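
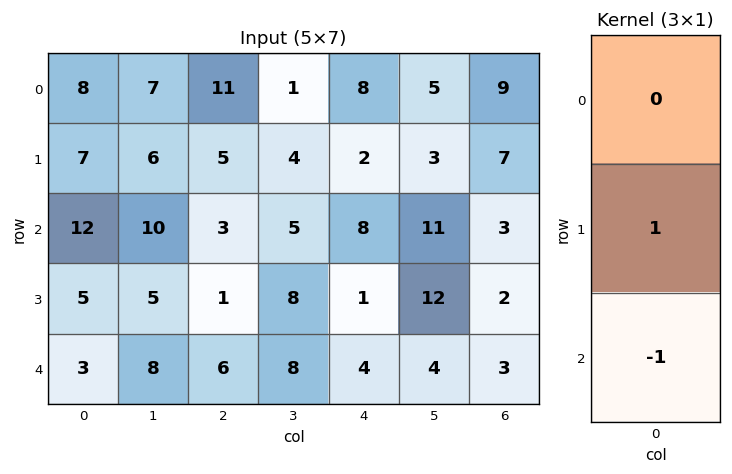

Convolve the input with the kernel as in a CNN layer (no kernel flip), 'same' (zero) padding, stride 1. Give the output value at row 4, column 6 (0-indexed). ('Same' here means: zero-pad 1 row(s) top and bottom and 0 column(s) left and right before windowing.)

3

The receptive field on the zero-padded input at this output position is [2 / 3 / 0]. Elementwise product with the kernel and sum: 3·1 + 0·-1.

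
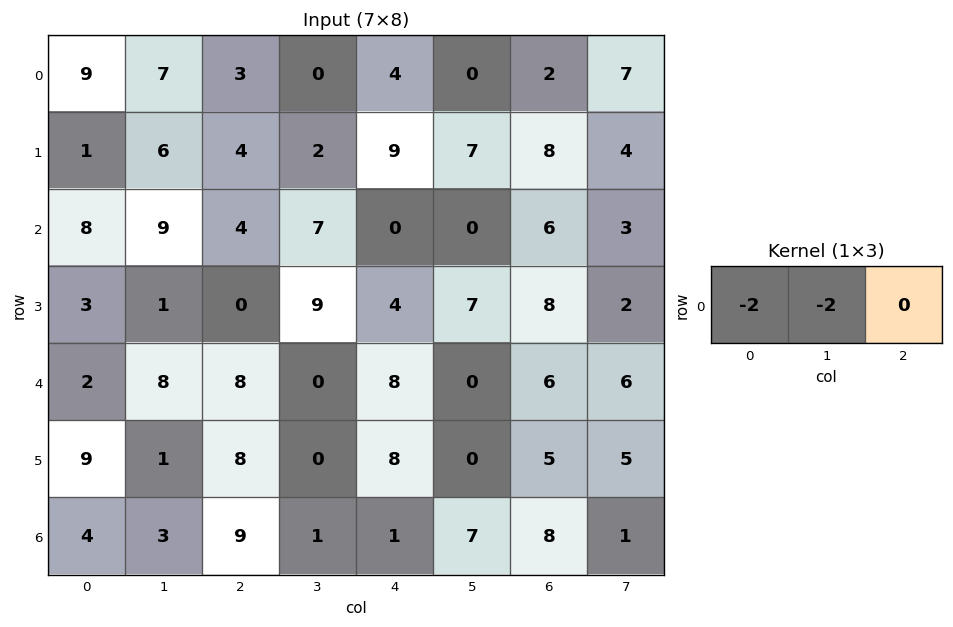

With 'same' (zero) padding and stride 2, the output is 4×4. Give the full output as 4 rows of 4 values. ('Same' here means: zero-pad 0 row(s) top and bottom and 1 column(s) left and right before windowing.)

-18 -20 -8 -4
-16 -26 -14 -12
-4 -32 -16 -12
-8 -24 -4 -30

Output[0,0]: The receptive field on the zero-padded input at this output position is [0 9 7]. Elementwise product with the kernel and sum: 0·-2 + 9·-2.
Output[0,1]: The receptive field on the zero-padded input at this output position is [7 3 0]. Elementwise product with the kernel and sum: 7·-2 + 3·-2.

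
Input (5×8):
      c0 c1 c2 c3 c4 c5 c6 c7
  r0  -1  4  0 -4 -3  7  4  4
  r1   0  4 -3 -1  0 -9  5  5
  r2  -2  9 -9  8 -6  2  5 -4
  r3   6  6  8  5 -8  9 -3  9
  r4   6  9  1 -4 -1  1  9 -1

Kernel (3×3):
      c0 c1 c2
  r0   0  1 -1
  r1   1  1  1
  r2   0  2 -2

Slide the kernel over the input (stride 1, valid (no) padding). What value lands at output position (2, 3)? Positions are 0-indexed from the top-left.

-6

The receptive field on the input at this output position is [8 -6 2 / 5 -8 9 / -4 -1 1]. Elementwise product with the kernel and sum: -6·1 + 2·-1 + 5·1 + -8·1 + 9·1 + -1·2 + 1·-2.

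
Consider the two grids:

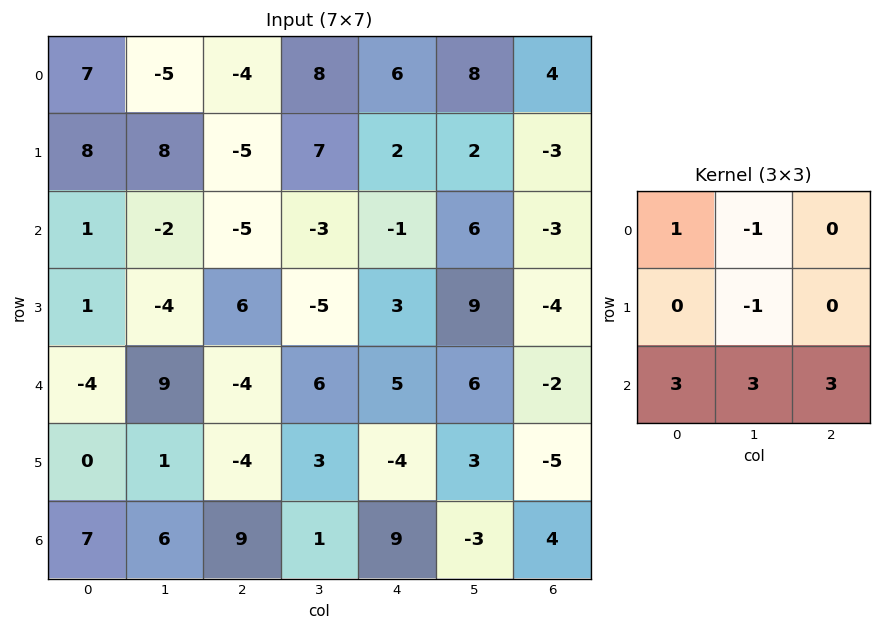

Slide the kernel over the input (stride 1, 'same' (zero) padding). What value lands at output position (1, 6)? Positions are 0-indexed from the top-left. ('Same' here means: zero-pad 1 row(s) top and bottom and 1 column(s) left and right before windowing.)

16

The receptive field on the zero-padded input at this output position is [8 4 0 / 2 -3 0 / 6 -3 0]. Elementwise product with the kernel and sum: 8·1 + 4·-1 + -3·-1 + 6·3 + -3·3 + 0·3.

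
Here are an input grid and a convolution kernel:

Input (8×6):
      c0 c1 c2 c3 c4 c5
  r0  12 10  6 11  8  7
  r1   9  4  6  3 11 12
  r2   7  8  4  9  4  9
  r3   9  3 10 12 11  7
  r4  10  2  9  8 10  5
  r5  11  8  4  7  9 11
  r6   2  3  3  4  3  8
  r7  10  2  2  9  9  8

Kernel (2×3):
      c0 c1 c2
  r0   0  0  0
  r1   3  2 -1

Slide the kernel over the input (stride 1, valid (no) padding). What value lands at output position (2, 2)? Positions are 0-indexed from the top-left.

43

The receptive field on the input at this output position is [4 9 4 / 10 12 11]. Elementwise product with the kernel and sum: 10·3 + 12·2 + 11·-1.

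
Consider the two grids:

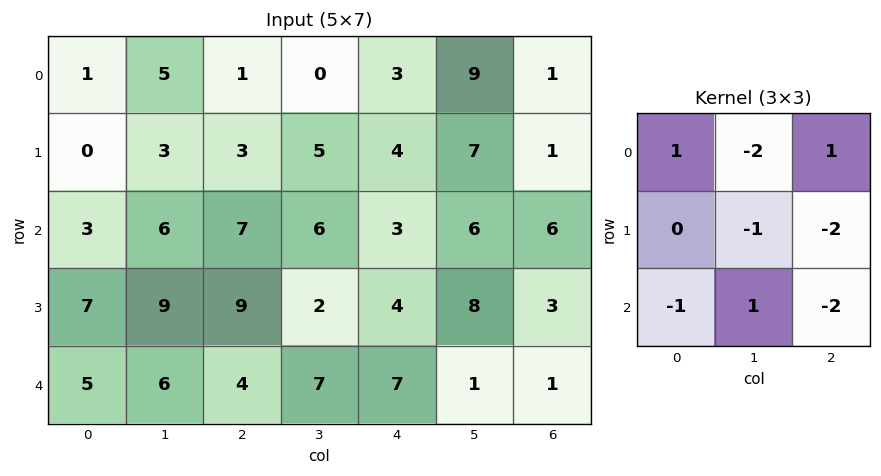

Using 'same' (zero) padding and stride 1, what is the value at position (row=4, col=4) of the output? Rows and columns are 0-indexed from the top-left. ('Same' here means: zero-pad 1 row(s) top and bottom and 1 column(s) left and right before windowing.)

-7

The receptive field on the zero-padded input at this output position is [2 4 8 / 7 7 1 / 0 0 0]. Elementwise product with the kernel and sum: 2·1 + 4·-2 + 8·1 + 7·-1 + 1·-2 + 0·-1 + 0·1 + 0·-2.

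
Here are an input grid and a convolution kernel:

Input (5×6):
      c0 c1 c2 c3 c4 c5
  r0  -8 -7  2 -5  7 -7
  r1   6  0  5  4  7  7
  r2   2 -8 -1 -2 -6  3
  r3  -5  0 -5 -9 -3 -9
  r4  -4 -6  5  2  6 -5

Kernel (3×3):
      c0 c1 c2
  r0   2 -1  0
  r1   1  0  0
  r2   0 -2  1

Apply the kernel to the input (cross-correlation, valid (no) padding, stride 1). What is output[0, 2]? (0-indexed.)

12

The receptive field on the input at this output position is [2 -5 7 / 5 4 7 / -1 -2 -6]. Elementwise product with the kernel and sum: 2·2 + -5·-1 + 5·1 + -2·-2 + -6·1.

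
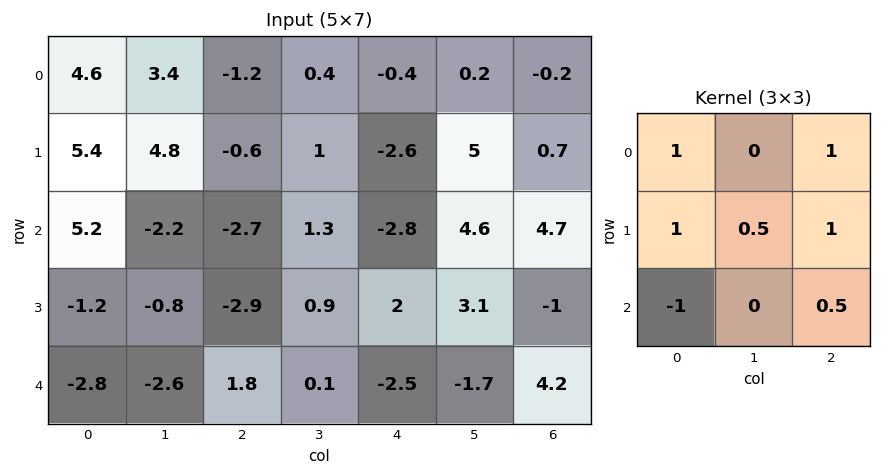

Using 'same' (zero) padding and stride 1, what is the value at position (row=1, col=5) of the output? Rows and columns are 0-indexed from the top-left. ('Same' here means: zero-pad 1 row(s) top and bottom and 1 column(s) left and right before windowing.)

5.15

The receptive field on the zero-padded input at this output position is [-0.4 0.2 -0.2 / -2.6 5 0.7 / -2.8 4.6 4.7]. Elementwise product with the kernel and sum: -0.4·1 + -0.2·1 + -2.6·1 + 5·0.5 + 0.7·1 + -2.8·-1 + 4.7·0.5.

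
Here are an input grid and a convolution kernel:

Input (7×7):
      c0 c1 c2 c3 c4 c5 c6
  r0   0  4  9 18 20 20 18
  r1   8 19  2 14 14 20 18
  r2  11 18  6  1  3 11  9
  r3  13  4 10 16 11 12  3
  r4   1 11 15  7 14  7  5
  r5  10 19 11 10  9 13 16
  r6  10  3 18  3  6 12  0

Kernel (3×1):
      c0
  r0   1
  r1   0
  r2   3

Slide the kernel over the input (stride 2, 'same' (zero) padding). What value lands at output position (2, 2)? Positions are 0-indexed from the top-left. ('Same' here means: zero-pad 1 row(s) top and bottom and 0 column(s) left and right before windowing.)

38

The receptive field on the zero-padded input at this output position is [11 / 14 / 9]. Elementwise product with the kernel and sum: 11·1 + 9·3.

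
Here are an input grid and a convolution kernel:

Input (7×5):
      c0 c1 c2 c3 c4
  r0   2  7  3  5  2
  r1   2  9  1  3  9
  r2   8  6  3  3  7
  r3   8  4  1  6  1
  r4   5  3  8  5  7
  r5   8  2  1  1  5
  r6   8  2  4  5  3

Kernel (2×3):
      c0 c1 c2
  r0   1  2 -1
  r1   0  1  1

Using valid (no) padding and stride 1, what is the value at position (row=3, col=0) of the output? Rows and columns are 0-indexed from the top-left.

26

The receptive field on the input at this output position is [8 4 1 / 5 3 8]. Elementwise product with the kernel and sum: 8·1 + 4·2 + 1·-1 + 3·1 + 8·1.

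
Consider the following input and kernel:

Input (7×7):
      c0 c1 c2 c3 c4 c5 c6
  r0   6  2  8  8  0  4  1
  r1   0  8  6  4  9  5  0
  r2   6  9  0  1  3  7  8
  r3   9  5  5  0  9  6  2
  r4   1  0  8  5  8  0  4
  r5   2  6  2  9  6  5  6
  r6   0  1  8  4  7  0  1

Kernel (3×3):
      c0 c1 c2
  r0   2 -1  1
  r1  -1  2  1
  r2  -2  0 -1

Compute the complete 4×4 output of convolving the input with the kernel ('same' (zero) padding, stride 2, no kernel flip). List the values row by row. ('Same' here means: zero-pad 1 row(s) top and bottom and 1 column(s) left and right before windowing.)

6 2 -17 -12
24 -4 10 7
-8 5 -15 8
5 38 27 6

Output[0,0]: The receptive field on the zero-padded input at this output position is [0 0 0 / 0 6 2 / 0 0 8]. Elementwise product with the kernel and sum: 0·2 + 0·-1 + 0·1 + 0·-1 + 6·2 + 2·1 + 0·-2 + 8·-1.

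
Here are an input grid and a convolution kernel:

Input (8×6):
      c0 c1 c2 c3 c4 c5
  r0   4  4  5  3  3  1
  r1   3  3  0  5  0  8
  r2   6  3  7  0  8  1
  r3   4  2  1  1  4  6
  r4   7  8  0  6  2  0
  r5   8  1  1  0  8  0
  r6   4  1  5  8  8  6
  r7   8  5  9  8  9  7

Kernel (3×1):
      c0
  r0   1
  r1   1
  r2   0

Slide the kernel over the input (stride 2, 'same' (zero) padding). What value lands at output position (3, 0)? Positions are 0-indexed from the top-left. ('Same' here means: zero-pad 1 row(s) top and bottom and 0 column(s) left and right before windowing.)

The receptive field on the zero-padded input at this output position is [8 / 4 / 8]. Elementwise product with the kernel and sum: 8·1 + 4·1.

12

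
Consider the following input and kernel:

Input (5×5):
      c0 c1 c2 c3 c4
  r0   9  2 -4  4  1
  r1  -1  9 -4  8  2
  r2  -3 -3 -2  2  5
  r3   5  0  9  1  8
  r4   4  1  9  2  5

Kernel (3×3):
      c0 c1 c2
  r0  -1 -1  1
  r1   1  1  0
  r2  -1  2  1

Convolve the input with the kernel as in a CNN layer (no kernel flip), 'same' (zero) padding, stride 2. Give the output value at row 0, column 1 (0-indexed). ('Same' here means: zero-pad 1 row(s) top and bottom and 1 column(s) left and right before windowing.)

-11

The receptive field on the zero-padded input at this output position is [0 0 0 / 2 -4 4 / 9 -4 8]. Elementwise product with the kernel and sum: 0·-1 + 0·-1 + 0·1 + 2·1 + -4·1 + 9·-1 + -4·2 + 8·1.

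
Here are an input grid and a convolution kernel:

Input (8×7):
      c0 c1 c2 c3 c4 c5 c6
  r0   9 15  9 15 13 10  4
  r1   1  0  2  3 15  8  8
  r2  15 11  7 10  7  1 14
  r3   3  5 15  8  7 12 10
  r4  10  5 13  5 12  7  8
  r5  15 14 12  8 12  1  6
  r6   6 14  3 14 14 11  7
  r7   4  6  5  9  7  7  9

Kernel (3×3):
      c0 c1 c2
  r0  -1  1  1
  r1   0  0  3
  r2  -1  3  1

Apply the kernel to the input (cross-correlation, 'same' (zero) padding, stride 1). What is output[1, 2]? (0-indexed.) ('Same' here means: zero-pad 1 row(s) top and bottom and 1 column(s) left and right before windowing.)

38

The receptive field on the zero-padded input at this output position is [15 9 15 / 0 2 3 / 11 7 10]. Elementwise product with the kernel and sum: 15·-1 + 9·1 + 15·1 + 3·3 + 11·-1 + 7·3 + 10·1.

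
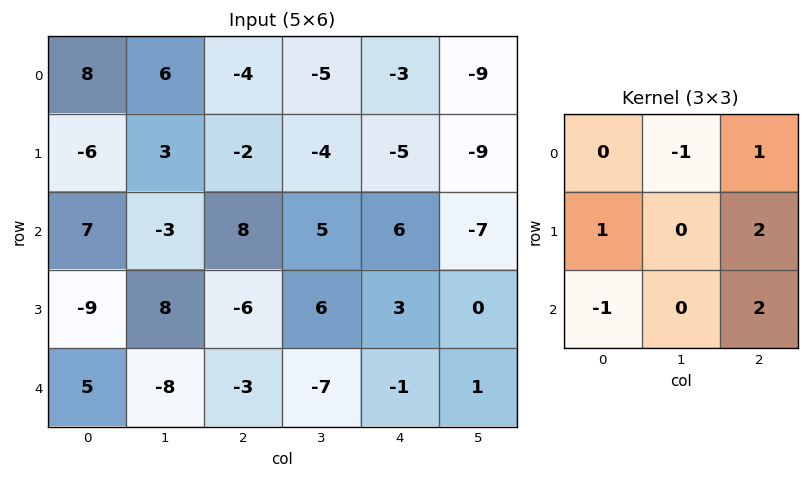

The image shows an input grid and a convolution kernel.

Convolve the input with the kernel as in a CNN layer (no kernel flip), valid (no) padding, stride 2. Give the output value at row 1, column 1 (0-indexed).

The receptive field on the input at this output position is [8 5 6 / -6 6 3 / -3 -7 -1]. Elementwise product with the kernel and sum: 5·-1 + 6·1 + -6·1 + 3·2 + -3·-1 + -1·2.

2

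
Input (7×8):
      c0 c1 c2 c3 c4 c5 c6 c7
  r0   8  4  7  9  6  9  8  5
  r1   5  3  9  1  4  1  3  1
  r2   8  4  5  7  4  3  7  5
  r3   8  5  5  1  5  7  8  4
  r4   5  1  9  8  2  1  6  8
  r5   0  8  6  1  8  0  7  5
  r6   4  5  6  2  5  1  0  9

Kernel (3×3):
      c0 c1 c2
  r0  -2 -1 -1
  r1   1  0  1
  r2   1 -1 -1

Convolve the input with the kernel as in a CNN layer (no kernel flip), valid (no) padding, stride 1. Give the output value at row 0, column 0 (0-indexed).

The receptive field on the input at this output position is [8 4 7 / 5 3 9 / 8 4 5]. Elementwise product with the kernel and sum: 8·-2 + 4·-1 + 7·-1 + 5·1 + 9·1 + 8·1 + 4·-1 + 5·-1.

-14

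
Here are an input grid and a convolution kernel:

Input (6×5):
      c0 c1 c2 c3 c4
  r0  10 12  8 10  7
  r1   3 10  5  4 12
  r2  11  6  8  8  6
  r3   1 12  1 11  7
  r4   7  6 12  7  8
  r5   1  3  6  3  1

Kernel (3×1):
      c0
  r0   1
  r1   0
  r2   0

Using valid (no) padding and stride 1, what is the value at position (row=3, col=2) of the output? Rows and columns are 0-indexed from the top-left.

1

The receptive field on the input at this output position is [1 / 12 / 6]. Elementwise product with the kernel and sum: 1·1.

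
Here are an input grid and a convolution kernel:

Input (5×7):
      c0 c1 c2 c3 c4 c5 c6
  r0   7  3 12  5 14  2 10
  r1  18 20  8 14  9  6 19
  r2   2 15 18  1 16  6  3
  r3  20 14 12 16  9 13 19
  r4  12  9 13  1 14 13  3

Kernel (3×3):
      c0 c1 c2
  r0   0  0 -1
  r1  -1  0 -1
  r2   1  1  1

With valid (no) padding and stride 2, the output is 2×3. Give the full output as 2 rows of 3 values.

-3 4 -13
-16 -9 -1

Output[0,0]: The receptive field on the input at this output position is [7 3 12 / 18 20 8 / 2 15 18]. Elementwise product with the kernel and sum: 12·-1 + 18·-1 + 8·-1 + 2·1 + 15·1 + 18·1.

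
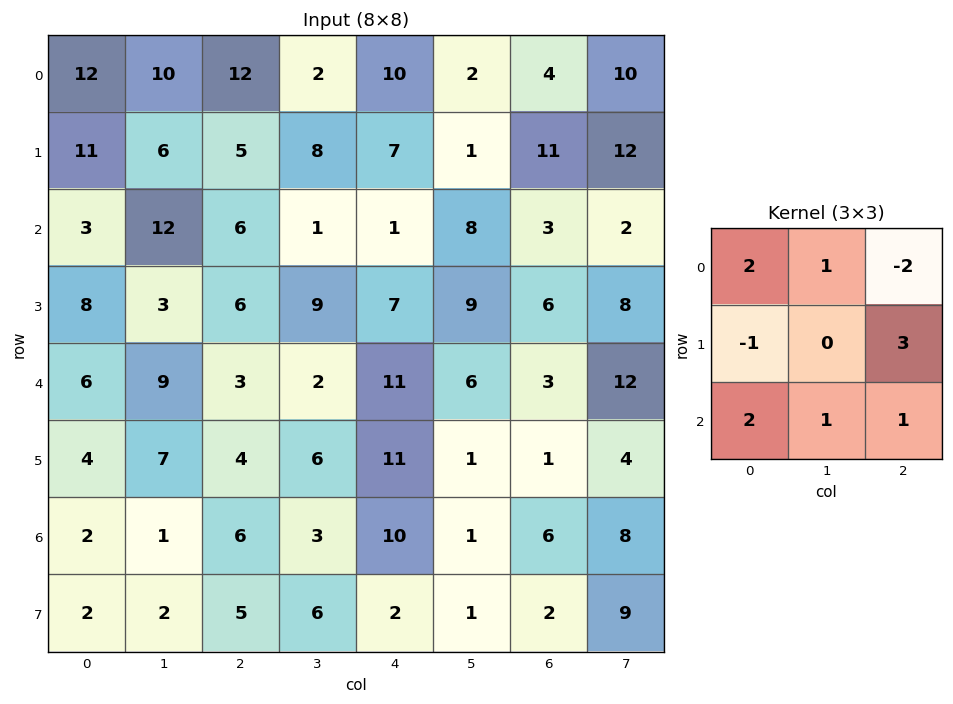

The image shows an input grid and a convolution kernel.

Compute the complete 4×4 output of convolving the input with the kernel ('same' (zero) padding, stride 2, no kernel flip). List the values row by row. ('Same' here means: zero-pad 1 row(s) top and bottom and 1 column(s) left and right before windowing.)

47 21 28 53
46 13 78 19
40 15 47 45
-3 29 36 31

Output[0,0]: The receptive field on the zero-padded input at this output position is [0 0 0 / 0 12 10 / 0 11 6]. Elementwise product with the kernel and sum: 0·2 + 0·1 + 0·-2 + 0·-1 + 10·3 + 0·2 + 11·1 + 6·1.
Output[0,1]: The receptive field on the zero-padded input at this output position is [0 0 0 / 10 12 2 / 6 5 8]. Elementwise product with the kernel and sum: 0·2 + 0·1 + 0·-2 + 10·-1 + 2·3 + 6·2 + 5·1 + 8·1.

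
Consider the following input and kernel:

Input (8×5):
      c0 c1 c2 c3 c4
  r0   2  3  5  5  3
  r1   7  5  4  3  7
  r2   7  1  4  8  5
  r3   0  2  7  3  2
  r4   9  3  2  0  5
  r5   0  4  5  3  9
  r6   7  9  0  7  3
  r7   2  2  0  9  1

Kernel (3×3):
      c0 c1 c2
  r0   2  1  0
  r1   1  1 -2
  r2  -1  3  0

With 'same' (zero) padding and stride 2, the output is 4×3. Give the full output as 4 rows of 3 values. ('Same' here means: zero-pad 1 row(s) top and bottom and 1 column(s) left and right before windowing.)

Output[0,0]: The receptive field on the zero-padded input at this output position is [0 0 0 / 0 2 3 / 0 7 5]. Elementwise product with the kernel and sum: 0·2 + 0·1 + 0·1 + 2·1 + 3·-2 + 0·-1 + 7·3.
Output[0,1]: The receptive field on the zero-padded input at this output position is [0 0 0 / 3 5 5 / 5 4 3]. Elementwise product with the kernel and sum: 0·2 + 0·1 + 3·1 + 5·1 + 5·-2 + 5·-1 + 4·3.

17 5 26
12 22 29
3 27 37
-5 6 19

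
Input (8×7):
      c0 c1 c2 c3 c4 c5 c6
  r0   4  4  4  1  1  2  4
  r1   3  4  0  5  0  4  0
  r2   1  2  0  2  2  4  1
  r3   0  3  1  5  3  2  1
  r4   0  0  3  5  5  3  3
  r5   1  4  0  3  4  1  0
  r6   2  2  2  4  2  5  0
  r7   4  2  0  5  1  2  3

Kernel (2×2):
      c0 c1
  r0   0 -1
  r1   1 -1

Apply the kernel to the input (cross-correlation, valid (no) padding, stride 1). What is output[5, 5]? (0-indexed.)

5

The receptive field on the input at this output position is [1 0 / 5 0]. Elementwise product with the kernel and sum: 0·-1 + 5·1 + 0·-1.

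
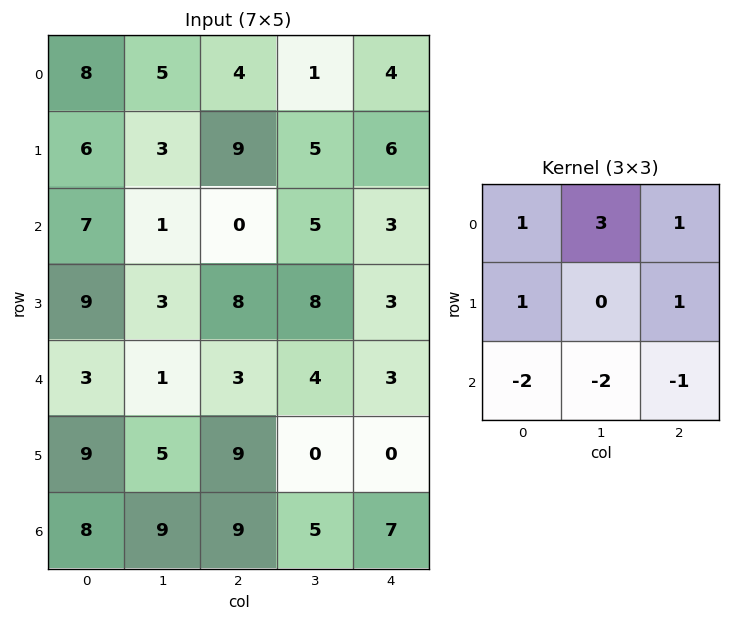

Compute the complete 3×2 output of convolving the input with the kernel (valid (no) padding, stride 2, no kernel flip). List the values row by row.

26 13
16 12
-16 -8

Output[0,0]: The receptive field on the input at this output position is [8 5 4 / 6 3 9 / 7 1 0]. Elementwise product with the kernel and sum: 8·1 + 5·3 + 4·1 + 6·1 + 9·1 + 7·-2 + 1·-2 + 0·-1.
Output[0,1]: The receptive field on the input at this output position is [4 1 4 / 9 5 6 / 0 5 3]. Elementwise product with the kernel and sum: 4·1 + 1·3 + 4·1 + 9·1 + 6·1 + 0·-2 + 5·-2 + 3·-1.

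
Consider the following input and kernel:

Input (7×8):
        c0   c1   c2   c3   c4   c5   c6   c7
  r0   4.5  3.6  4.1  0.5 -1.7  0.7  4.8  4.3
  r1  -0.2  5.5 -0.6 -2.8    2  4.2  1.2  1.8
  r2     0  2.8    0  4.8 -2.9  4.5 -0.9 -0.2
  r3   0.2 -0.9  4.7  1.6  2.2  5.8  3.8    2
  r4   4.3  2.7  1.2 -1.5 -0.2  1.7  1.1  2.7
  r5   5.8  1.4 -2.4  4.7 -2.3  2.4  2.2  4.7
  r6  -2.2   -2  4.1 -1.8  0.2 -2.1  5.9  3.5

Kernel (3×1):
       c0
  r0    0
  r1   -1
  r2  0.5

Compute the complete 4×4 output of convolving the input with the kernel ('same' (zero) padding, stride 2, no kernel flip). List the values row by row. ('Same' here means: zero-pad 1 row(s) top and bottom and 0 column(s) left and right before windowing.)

Output[0,0]: The receptive field on the zero-padded input at this output position is [0 / 4.5 / -0.2]. Elementwise product with the kernel and sum: 4.5·-1 + -0.2·0.5.
Output[0,1]: The receptive field on the zero-padded input at this output position is [0 / 4.1 / -0.6]. Elementwise product with the kernel and sum: 4.1·-1 + -0.6·0.5.

-4.6 -4.4 2.7 -4.2
0.1 2.35 4 2.8
-1.4 -2.4 -0.95 0
2.2 -4.1 -0.2 -5.9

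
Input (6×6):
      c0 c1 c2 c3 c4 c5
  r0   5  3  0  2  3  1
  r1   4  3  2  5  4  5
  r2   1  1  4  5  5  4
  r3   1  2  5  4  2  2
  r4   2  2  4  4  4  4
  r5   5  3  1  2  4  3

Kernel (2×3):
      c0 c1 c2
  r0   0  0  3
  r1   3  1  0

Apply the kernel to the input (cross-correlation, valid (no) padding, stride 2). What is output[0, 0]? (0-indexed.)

15

The receptive field on the input at this output position is [5 3 0 / 4 3 2]. Elementwise product with the kernel and sum: 0·3 + 4·3 + 3·1.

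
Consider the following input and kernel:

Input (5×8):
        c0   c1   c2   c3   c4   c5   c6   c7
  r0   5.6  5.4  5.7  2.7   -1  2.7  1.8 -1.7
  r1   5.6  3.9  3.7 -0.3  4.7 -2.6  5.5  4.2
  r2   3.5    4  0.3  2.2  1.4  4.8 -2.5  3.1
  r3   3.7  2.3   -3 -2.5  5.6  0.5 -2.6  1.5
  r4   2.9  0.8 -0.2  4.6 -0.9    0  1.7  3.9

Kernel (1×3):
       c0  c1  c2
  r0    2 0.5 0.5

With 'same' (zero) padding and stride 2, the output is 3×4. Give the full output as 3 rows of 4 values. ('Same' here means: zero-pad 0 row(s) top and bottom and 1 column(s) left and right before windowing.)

5.5 15 6.25 5.45
3.75 9.25 7.5 9.9
1.85 3.8 8.75 2.8

Output[0,0]: The receptive field on the zero-padded input at this output position is [0 5.6 5.4]. Elementwise product with the kernel and sum: 0·2 + 5.6·0.5 + 5.4·0.5.
Output[0,1]: The receptive field on the zero-padded input at this output position is [5.4 5.7 2.7]. Elementwise product with the kernel and sum: 5.4·2 + 5.7·0.5 + 2.7·0.5.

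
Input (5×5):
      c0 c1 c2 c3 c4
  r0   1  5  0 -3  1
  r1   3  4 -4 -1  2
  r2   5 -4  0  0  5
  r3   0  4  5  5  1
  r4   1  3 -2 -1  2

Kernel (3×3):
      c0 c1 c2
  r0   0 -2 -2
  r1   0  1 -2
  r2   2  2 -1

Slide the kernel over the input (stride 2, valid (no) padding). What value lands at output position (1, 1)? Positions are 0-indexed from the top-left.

The receptive field on the input at this output position is [0 0 5 / 5 5 1 / -2 -1 2]. Elementwise product with the kernel and sum: 0·-2 + 5·-2 + 5·1 + 1·-2 + -2·2 + -1·2 + 2·-1.

-15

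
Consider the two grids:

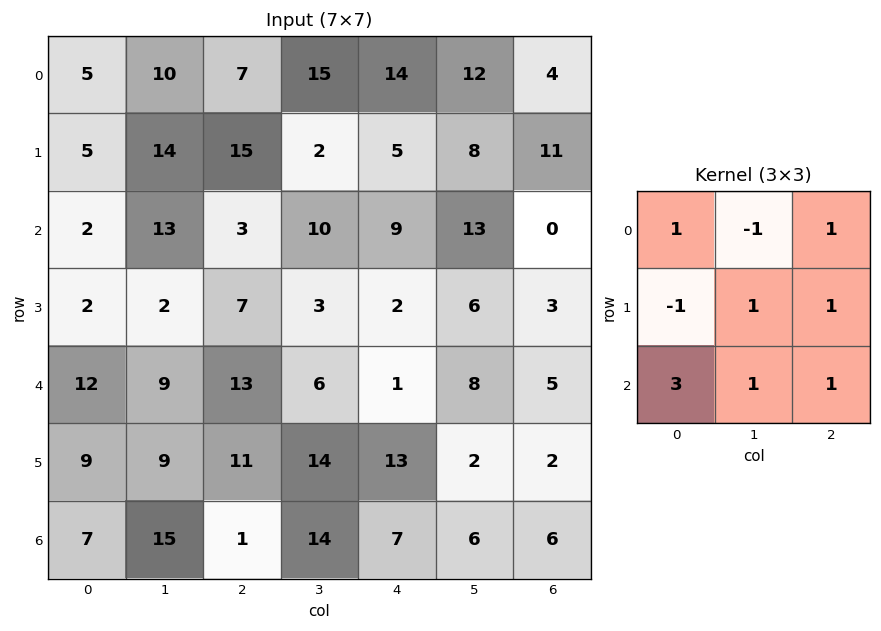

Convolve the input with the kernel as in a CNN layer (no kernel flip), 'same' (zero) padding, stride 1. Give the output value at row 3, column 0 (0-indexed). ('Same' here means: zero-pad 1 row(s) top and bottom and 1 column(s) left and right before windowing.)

36

The receptive field on the zero-padded input at this output position is [0 2 13 / 0 2 2 / 0 12 9]. Elementwise product with the kernel and sum: 0·1 + 2·-1 + 13·1 + 0·-1 + 2·1 + 2·1 + 0·3 + 12·1 + 9·1.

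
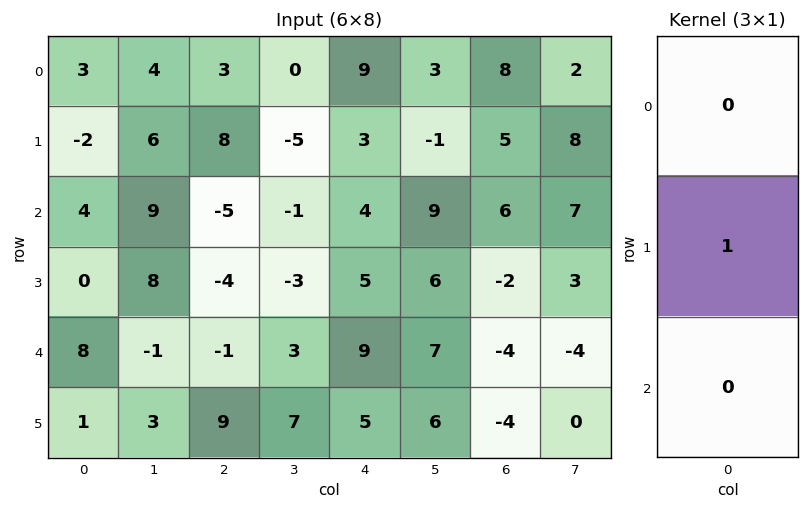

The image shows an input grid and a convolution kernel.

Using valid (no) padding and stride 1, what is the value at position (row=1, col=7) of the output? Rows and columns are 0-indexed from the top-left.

7

The receptive field on the input at this output position is [8 / 7 / 3]. Elementwise product with the kernel and sum: 7·1.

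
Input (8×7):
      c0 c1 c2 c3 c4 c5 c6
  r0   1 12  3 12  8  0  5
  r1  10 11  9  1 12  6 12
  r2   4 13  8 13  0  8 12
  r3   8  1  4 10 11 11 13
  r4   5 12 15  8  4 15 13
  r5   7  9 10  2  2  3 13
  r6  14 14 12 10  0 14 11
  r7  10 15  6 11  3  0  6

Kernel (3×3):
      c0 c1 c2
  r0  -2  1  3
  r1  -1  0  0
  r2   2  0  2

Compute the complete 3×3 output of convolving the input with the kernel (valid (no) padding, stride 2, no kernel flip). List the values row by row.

33 37 11
61 31 67
92 4 66

Output[0,0]: The receptive field on the input at this output position is [1 12 3 / 10 11 9 / 4 13 8]. Elementwise product with the kernel and sum: 1·-2 + 12·1 + 3·3 + 10·-1 + 4·2 + 8·2.
Output[0,1]: The receptive field on the input at this output position is [3 12 8 / 9 1 12 / 8 13 0]. Elementwise product with the kernel and sum: 3·-2 + 12·1 + 8·3 + 9·-1 + 8·2 + 0·2.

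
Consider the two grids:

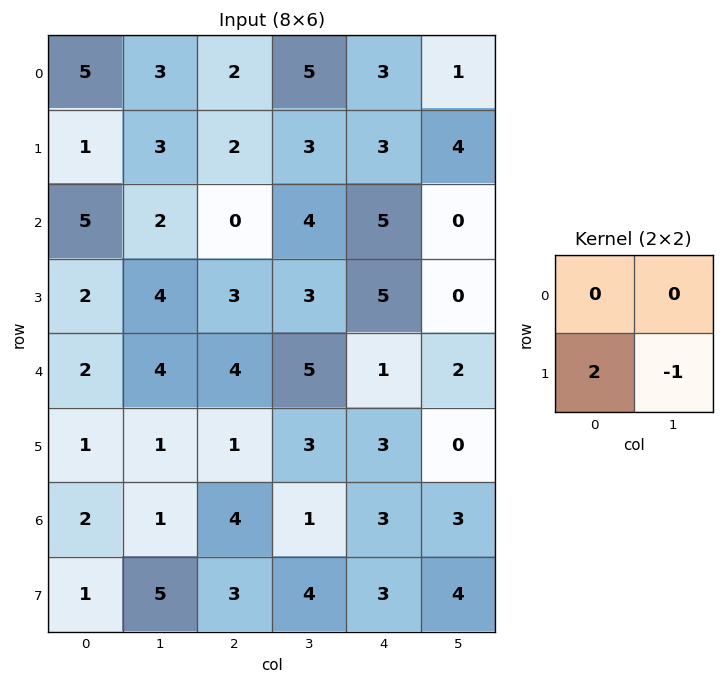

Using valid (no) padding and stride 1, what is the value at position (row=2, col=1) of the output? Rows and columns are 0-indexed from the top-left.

5

The receptive field on the input at this output position is [2 0 / 4 3]. Elementwise product with the kernel and sum: 4·2 + 3·-1.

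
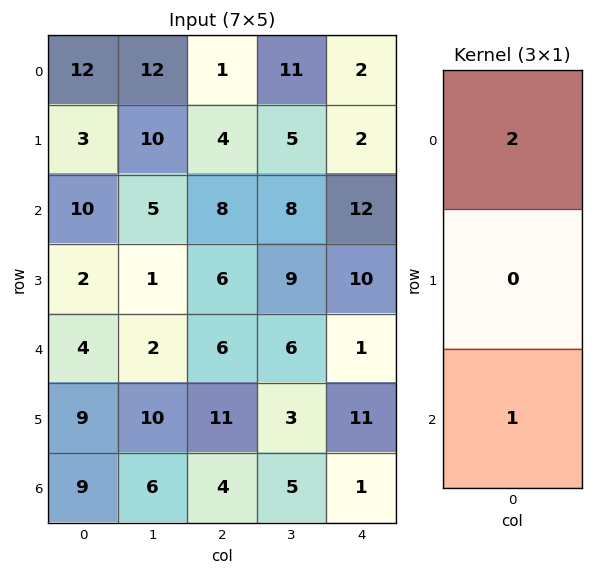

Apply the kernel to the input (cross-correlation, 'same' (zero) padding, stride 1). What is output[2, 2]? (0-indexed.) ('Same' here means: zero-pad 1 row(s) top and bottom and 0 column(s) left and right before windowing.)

14

The receptive field on the zero-padded input at this output position is [4 / 8 / 6]. Elementwise product with the kernel and sum: 4·2 + 6·1.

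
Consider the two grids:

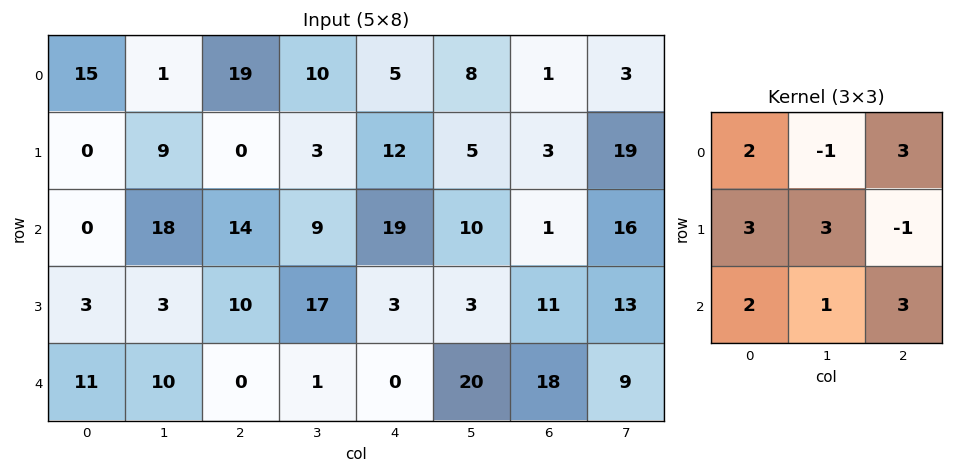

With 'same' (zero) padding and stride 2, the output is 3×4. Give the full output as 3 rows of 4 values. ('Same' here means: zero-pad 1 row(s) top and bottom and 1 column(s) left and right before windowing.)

71 77 70 94
21 181 129 137
29 76 23 139

Output[0,0]: The receptive field on the zero-padded input at this output position is [0 0 0 / 0 15 1 / 0 0 9]. Elementwise product with the kernel and sum: 0·2 + 0·-1 + 0·3 + 0·3 + 15·3 + 1·-1 + 0·2 + 0·1 + 9·3.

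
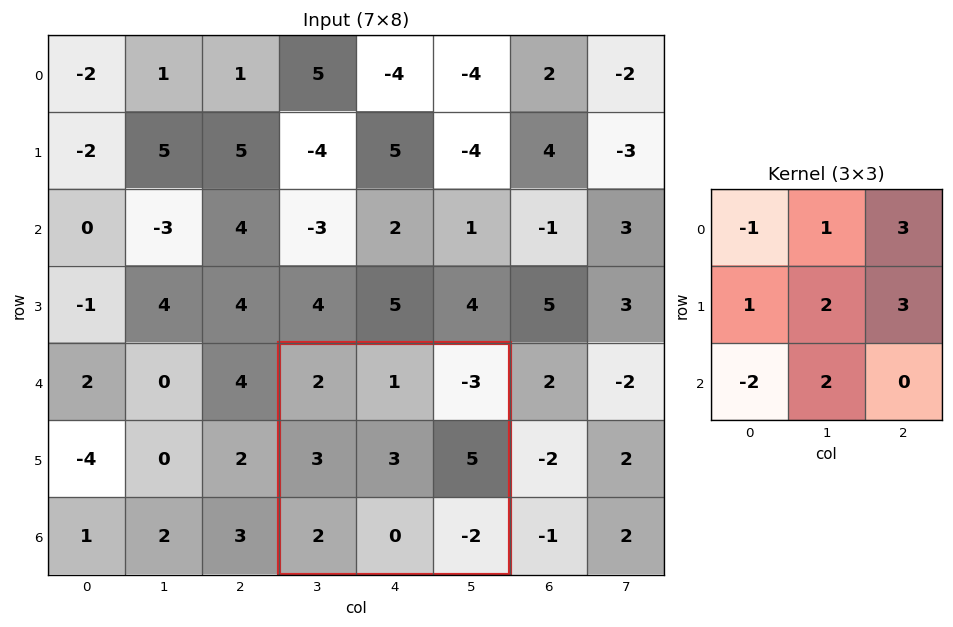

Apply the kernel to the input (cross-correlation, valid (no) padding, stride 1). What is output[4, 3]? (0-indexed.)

10

The receptive field on the input at this output position is [2 1 -3 / 3 3 5 / 2 0 -2]. Elementwise product with the kernel and sum: 2·-1 + 1·1 + -3·3 + 3·1 + 3·2 + 5·3 + 2·-2 + 0·2.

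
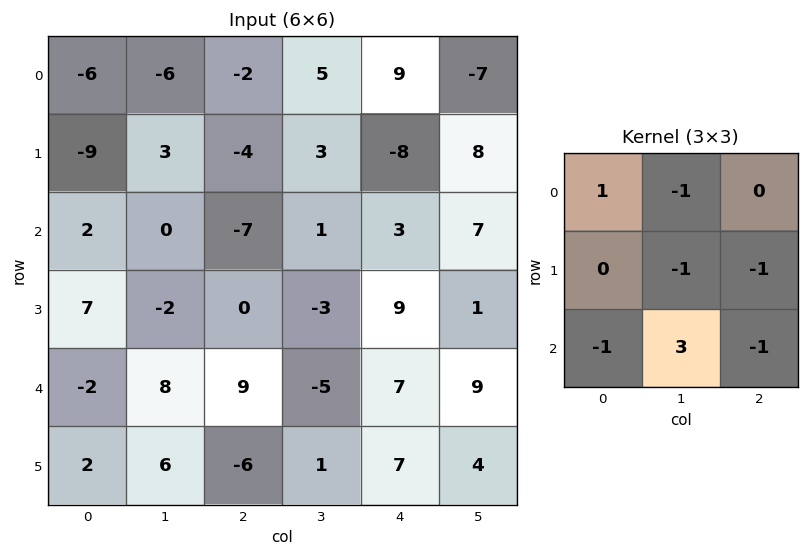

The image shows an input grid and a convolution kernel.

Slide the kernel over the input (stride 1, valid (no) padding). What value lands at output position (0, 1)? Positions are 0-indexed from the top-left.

The receptive field on the input at this output position is [-6 -2 5 / 3 -4 3 / 0 -7 1]. Elementwise product with the kernel and sum: -6·1 + -2·-1 + -4·-1 + 3·-1 + 0·-1 + -7·3 + 1·-1.

-25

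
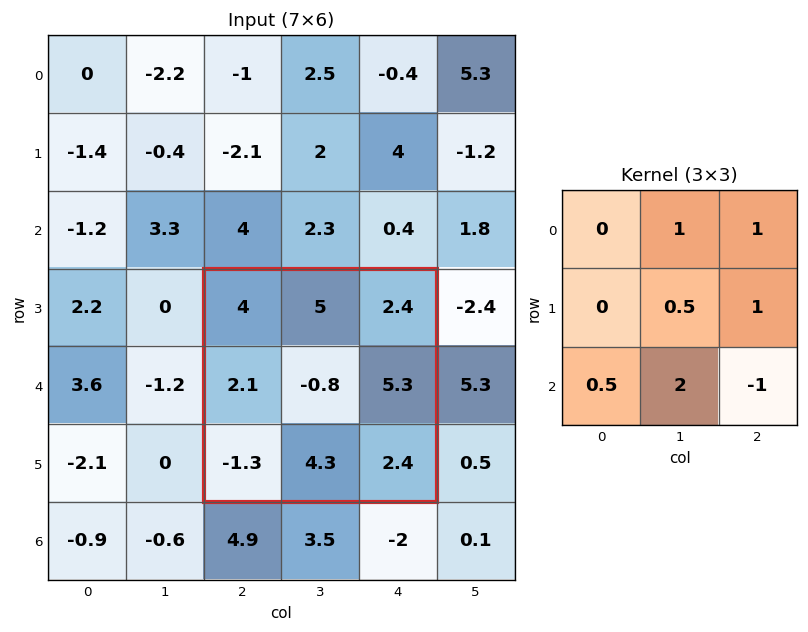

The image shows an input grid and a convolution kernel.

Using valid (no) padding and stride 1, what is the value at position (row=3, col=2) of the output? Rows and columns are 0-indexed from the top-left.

17.85

The receptive field on the input at this output position is [4 5 2.4 / 2.1 -0.8 5.3 / -1.3 4.3 2.4]. Elementwise product with the kernel and sum: 5·1 + 2.4·1 + -0.8·0.5 + 5.3·1 + -1.3·0.5 + 4.3·2 + 2.4·-1.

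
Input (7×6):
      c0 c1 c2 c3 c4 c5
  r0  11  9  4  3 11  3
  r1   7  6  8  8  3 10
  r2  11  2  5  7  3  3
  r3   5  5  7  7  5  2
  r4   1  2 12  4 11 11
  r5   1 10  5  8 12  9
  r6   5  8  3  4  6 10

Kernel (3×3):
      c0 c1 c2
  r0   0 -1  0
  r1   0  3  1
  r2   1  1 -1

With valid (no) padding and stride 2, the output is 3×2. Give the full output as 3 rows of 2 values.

Output[0,0]: The receptive field on the input at this output position is [11 9 4 / 7 6 8 / 11 2 5]. Elementwise product with the kernel and sum: 9·-1 + 6·3 + 8·1 + 11·1 + 2·1 + 5·-1.
Output[0,1]: The receptive field on the input at this output position is [4 3 11 / 8 8 3 / 5 7 3]. Elementwise product with the kernel and sum: 3·-1 + 8·3 + 3·1 + 5·1 + 7·1 + 3·-1.

25 33
11 24
43 33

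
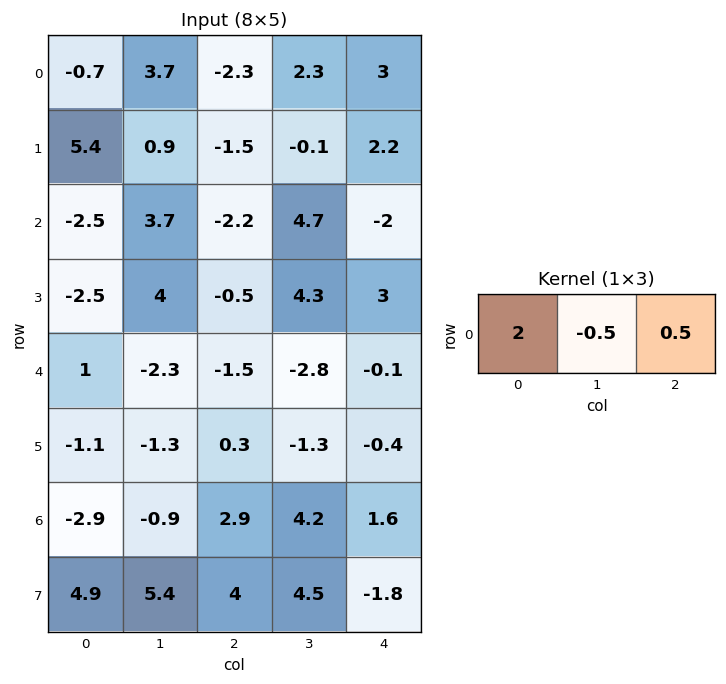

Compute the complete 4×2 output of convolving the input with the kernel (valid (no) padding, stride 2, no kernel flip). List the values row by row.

Output[0,0]: The receptive field on the input at this output position is [-0.7 3.7 -2.3]. Elementwise product with the kernel and sum: -0.7·2 + 3.7·-0.5 + -2.3·0.5.
Output[0,1]: The receptive field on the input at this output position is [-2.3 2.3 3]. Elementwise product with the kernel and sum: -2.3·2 + 2.3·-0.5 + 3·0.5.

-4.4 -4.25
-7.95 -7.75
2.4 -1.65
-3.9 4.5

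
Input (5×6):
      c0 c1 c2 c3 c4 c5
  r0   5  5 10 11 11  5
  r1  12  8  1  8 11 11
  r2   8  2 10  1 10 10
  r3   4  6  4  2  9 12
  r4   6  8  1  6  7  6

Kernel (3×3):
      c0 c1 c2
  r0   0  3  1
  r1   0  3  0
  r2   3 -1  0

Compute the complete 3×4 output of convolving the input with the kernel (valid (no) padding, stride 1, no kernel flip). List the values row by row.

Output[0,0]: The receptive field on the input at this output position is [5 5 10 / 12 8 1 / 8 2 10]. Elementwise product with the kernel and sum: 5·3 + 10·1 + 8·3 + 8·3 + 2·-1.

71 40 97 64
37 55 48 71
44 66 16 78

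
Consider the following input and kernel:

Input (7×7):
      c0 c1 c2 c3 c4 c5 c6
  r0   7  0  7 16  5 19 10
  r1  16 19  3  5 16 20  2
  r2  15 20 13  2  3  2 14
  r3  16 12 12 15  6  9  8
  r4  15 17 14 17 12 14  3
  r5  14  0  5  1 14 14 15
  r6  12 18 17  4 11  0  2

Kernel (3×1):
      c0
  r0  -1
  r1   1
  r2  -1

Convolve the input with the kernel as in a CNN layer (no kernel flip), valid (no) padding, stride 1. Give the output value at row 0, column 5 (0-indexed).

The receptive field on the input at this output position is [19 / 20 / 2]. Elementwise product with the kernel and sum: 19·-1 + 20·1 + 2·-1.

-1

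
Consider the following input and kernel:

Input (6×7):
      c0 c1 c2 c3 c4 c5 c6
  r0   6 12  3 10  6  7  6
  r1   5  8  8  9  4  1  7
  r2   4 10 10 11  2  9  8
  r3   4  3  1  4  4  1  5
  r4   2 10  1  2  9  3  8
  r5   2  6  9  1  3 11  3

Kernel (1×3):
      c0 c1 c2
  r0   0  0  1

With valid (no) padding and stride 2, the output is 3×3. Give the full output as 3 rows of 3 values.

Output[0,0]: The receptive field on the input at this output position is [6 12 3]. Elementwise product with the kernel and sum: 3·1.
Output[0,1]: The receptive field on the input at this output position is [3 10 6]. Elementwise product with the kernel and sum: 6·1.

3 6 6
10 2 8
1 9 8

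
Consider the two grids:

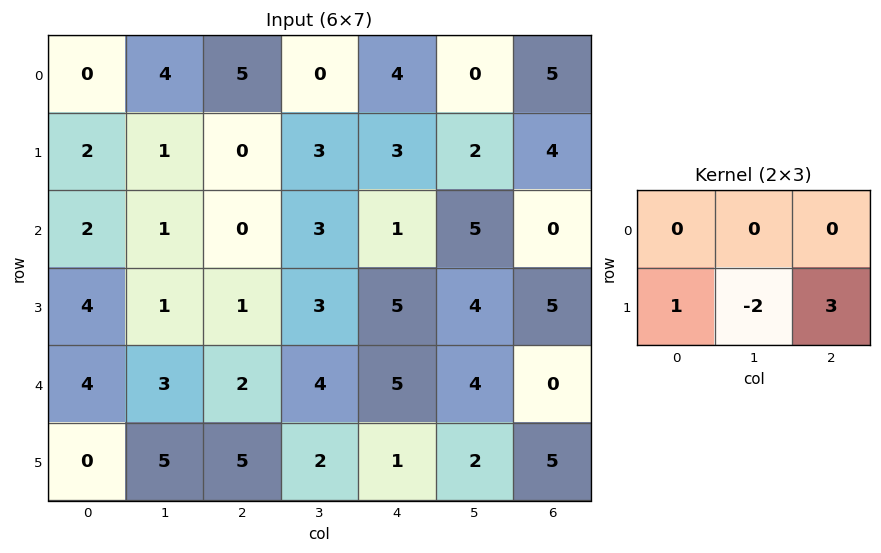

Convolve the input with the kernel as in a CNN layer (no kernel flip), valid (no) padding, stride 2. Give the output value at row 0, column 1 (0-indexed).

The receptive field on the input at this output position is [5 0 4 / 0 3 3]. Elementwise product with the kernel and sum: 0·1 + 3·-2 + 3·3.

3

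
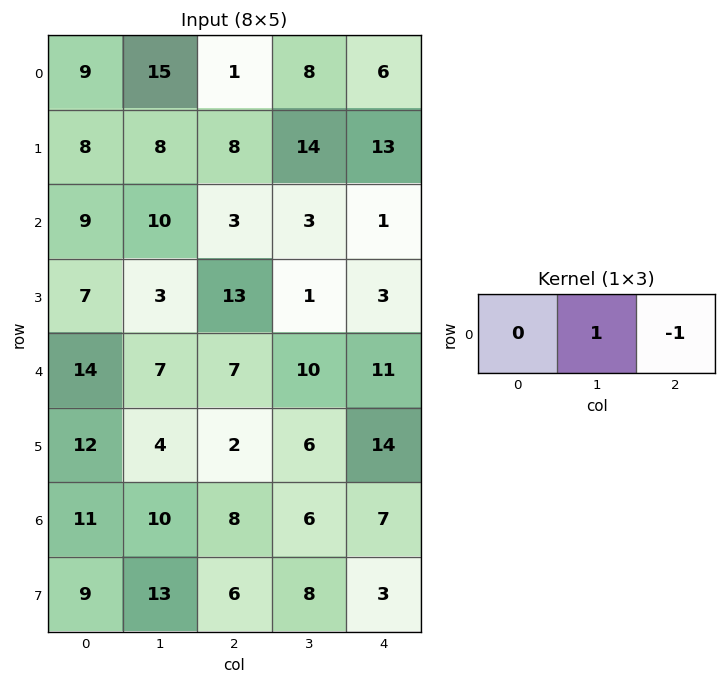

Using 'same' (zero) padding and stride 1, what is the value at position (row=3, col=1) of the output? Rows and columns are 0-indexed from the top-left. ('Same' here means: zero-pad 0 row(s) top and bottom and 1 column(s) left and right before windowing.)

-10

The receptive field on the zero-padded input at this output position is [7 3 13]. Elementwise product with the kernel and sum: 3·1 + 13·-1.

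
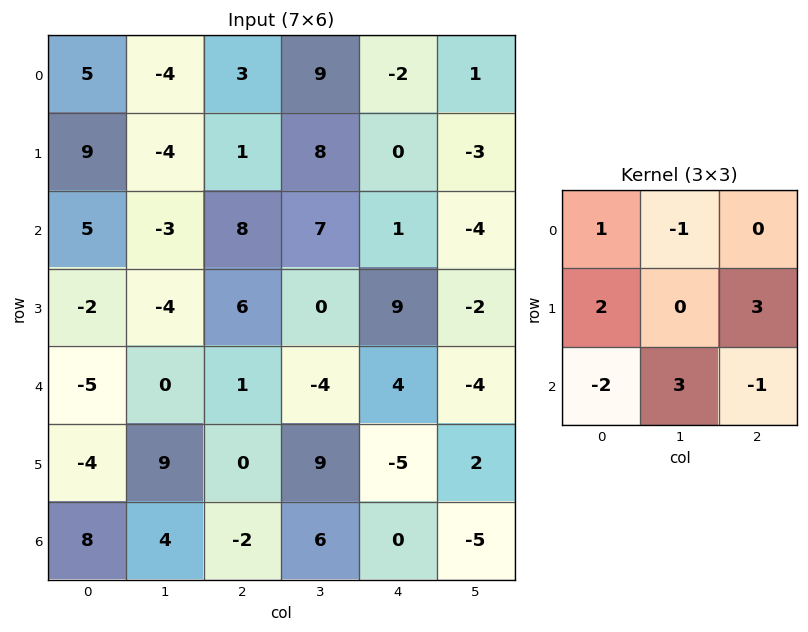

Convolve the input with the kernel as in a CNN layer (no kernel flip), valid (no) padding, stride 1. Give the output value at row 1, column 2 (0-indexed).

-9

The receptive field on the input at this output position is [1 8 0 / 8 7 1 / 6 0 9]. Elementwise product with the kernel and sum: 1·1 + 8·-1 + 8·2 + 1·3 + 6·-2 + 0·3 + 9·-1.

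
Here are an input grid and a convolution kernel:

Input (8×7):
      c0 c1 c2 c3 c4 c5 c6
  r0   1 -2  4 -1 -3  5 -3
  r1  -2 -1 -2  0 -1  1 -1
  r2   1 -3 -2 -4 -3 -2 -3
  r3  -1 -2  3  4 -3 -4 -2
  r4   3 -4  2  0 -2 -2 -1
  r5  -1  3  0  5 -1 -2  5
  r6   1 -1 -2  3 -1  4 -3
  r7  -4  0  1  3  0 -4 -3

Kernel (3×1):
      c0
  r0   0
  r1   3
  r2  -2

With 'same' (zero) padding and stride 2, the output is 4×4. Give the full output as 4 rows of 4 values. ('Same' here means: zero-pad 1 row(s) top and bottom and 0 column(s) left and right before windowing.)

7 16 -7 -7
5 -12 -3 -5
11 6 -4 -13
11 -8 -3 -3

Output[0,0]: The receptive field on the zero-padded input at this output position is [0 / 1 / -2]. Elementwise product with the kernel and sum: 1·3 + -2·-2.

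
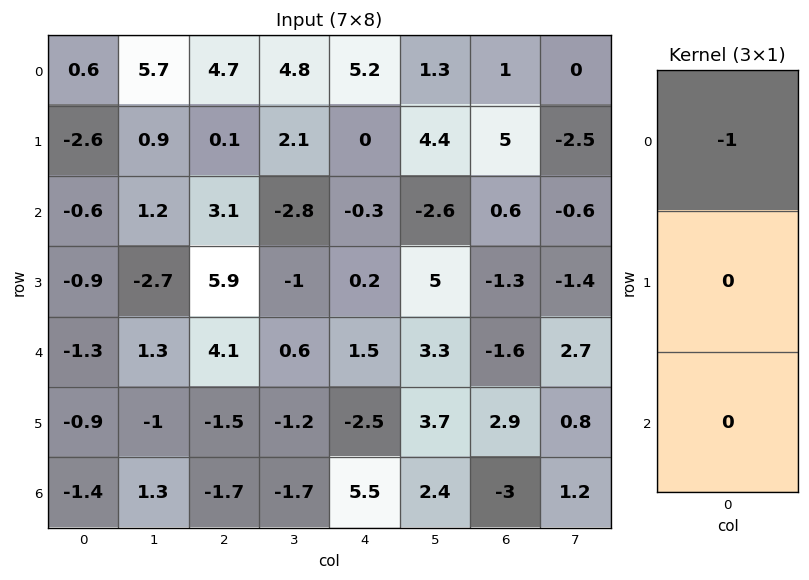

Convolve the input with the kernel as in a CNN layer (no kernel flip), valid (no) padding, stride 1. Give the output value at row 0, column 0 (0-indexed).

-0.6

The receptive field on the input at this output position is [0.6 / -2.6 / -0.6]. Elementwise product with the kernel and sum: 0.6·-1.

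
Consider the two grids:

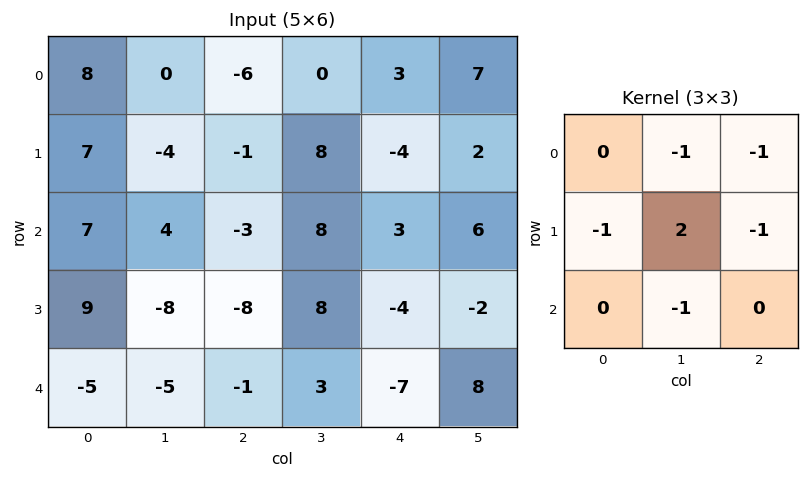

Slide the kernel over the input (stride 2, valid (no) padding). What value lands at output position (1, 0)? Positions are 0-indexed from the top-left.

The receptive field on the input at this output position is [7 4 -3 / 9 -8 -8 / -5 -5 -1]. Elementwise product with the kernel and sum: 4·-1 + -3·-1 + 9·-1 + -8·2 + -8·-1 + -5·-1.

-13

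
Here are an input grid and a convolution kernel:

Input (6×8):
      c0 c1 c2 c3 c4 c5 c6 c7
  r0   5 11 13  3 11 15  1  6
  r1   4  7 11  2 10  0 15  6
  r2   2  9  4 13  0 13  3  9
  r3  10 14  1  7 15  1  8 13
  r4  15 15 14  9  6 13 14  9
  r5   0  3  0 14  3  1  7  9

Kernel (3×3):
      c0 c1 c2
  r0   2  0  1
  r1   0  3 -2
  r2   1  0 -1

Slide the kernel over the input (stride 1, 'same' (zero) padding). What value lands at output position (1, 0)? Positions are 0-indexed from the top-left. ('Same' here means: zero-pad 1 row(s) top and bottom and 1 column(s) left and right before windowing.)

The receptive field on the zero-padded input at this output position is [0 5 11 / 0 4 7 / 0 2 9]. Elementwise product with the kernel and sum: 0·2 + 11·1 + 4·3 + 7·-2 + 0·1 + 9·-1.

0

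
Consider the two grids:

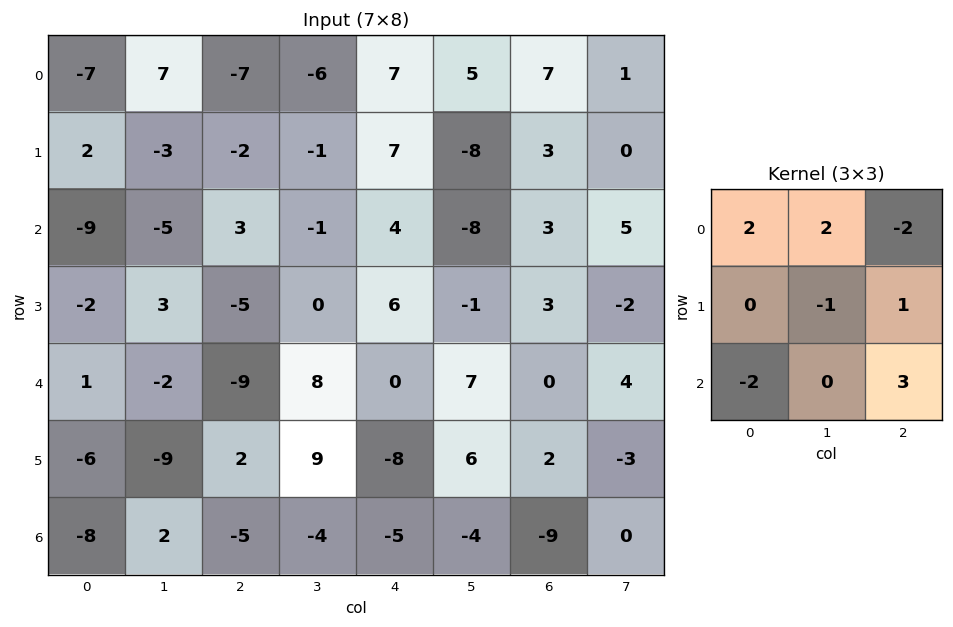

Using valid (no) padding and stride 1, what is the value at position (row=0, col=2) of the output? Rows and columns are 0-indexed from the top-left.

The receptive field on the input at this output position is [-7 -6 7 / -2 -1 7 / 3 -1 4]. Elementwise product with the kernel and sum: -7·2 + -6·2 + 7·-2 + -1·-1 + 7·1 + 3·-2 + 4·3.

-26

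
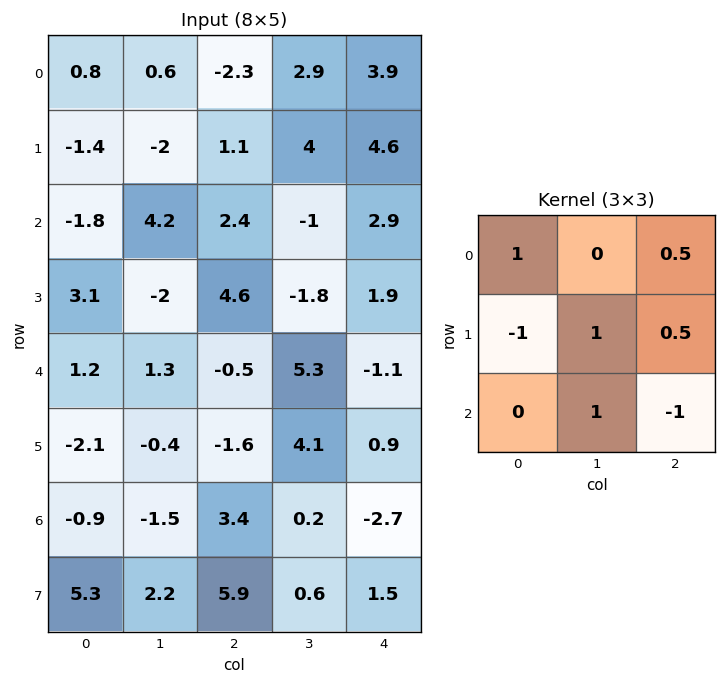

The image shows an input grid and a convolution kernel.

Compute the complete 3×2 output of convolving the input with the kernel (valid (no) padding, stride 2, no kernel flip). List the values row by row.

Output[0,0]: The receptive field on the input at this output position is [0.8 0.6 -2.3 / -1.4 -2 1.1 / -1.8 4.2 2.4]. Elementwise product with the kernel and sum: 0.8·1 + -2.3·0.5 + -1.4·-1 + -2·1 + 1.1·0.5 + 4.2·1 + 2.4·-1.

1.4 0.95
-1.6 4.8
-3.05 8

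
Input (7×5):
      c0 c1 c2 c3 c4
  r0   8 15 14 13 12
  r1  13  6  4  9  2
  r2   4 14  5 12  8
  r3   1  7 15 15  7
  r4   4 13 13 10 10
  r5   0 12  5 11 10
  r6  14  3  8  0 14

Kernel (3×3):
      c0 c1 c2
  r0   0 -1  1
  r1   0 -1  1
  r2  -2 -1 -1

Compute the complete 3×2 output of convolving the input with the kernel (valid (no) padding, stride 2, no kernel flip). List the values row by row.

-30 -38
-35 -58
-46 -31

Output[0,0]: The receptive field on the input at this output position is [8 15 14 / 13 6 4 / 4 14 5]. Elementwise product with the kernel and sum: 15·-1 + 14·1 + 6·-1 + 4·1 + 4·-2 + 14·-1 + 5·-1.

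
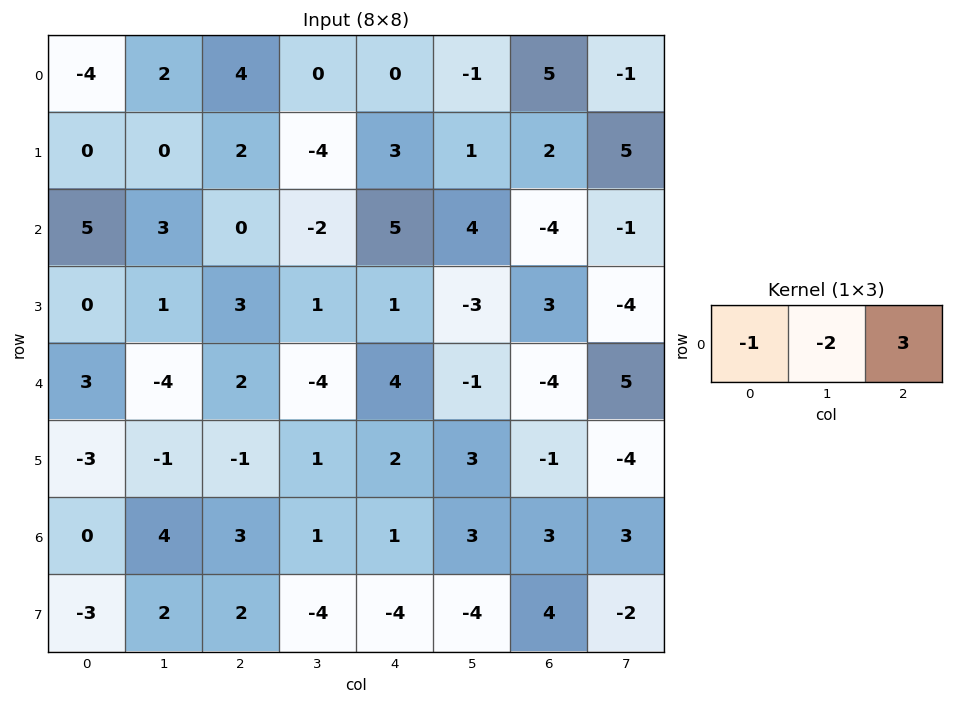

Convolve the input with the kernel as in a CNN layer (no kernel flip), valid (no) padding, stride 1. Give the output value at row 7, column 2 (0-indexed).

The receptive field on the input at this output position is [2 -4 -4]. Elementwise product with the kernel and sum: 2·-1 + -4·-2 + -4·3.

-6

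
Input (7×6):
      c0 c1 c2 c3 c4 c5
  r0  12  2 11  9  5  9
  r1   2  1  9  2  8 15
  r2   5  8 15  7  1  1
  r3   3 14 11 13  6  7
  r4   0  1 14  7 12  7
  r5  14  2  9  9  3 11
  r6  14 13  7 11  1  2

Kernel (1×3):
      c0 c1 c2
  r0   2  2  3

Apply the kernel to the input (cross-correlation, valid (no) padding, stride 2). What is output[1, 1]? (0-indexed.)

47

The receptive field on the input at this output position is [15 7 1]. Elementwise product with the kernel and sum: 15·2 + 7·2 + 1·3.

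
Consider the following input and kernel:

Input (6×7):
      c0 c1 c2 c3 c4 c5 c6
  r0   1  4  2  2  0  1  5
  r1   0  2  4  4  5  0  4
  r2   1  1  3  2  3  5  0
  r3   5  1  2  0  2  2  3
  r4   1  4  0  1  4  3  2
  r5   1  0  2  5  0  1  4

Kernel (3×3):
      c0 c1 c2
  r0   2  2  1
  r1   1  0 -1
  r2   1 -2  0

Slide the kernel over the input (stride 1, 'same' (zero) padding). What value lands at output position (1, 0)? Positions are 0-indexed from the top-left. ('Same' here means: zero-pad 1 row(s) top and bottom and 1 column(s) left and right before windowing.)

The receptive field on the zero-padded input at this output position is [0 1 4 / 0 0 2 / 0 1 1]. Elementwise product with the kernel and sum: 0·2 + 1·2 + 4·1 + 0·1 + 2·-1 + 0·1 + 1·-2.

2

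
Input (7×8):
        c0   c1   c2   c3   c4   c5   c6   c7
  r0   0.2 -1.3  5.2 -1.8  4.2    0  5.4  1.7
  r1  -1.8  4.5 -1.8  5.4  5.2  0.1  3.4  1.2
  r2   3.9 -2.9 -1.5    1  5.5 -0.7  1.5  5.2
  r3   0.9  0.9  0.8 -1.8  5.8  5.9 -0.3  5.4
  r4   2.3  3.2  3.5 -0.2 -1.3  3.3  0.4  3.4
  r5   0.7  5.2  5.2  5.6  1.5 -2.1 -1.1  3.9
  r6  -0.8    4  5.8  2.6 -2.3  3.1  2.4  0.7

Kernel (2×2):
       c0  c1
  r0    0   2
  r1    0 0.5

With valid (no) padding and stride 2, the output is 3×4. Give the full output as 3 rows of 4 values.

Output[0,0]: The receptive field on the input at this output position is [0.2 -1.3 / -1.8 4.5]. Elementwise product with the kernel and sum: -1.3·2 + 4.5·0.5.
Output[0,1]: The receptive field on the input at this output position is [5.2 -1.8 / -1.8 5.4]. Elementwise product with the kernel and sum: -1.8·2 + 5.4·0.5.

-0.35 -0.9 0.05 4
-5.35 1.1 1.55 13.1
9 2.4 5.55 8.75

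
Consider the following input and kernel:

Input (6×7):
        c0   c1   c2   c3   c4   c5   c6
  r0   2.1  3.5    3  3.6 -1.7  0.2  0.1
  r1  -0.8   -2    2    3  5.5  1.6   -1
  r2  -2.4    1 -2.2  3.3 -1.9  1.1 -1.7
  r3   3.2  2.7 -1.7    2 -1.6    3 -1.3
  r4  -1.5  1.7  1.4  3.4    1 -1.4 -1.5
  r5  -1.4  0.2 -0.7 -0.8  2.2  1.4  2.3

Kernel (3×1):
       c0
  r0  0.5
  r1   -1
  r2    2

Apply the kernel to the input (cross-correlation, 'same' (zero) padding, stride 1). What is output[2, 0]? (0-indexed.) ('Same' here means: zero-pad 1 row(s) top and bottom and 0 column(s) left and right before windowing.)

The receptive field on the zero-padded input at this output position is [-0.8 / -2.4 / 3.2]. Elementwise product with the kernel and sum: -0.8·0.5 + -2.4·-1 + 3.2·2.

8.4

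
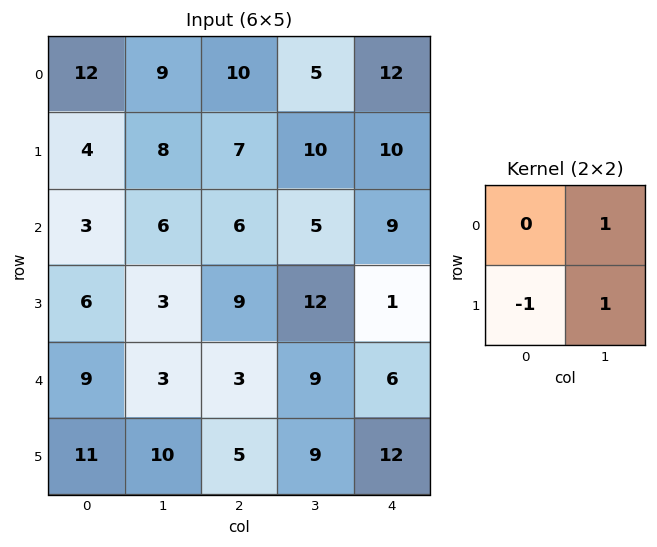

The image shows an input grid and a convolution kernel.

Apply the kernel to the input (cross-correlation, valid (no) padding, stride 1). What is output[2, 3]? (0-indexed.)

-2

The receptive field on the input at this output position is [5 9 / 12 1]. Elementwise product with the kernel and sum: 9·1 + 12·-1 + 1·1.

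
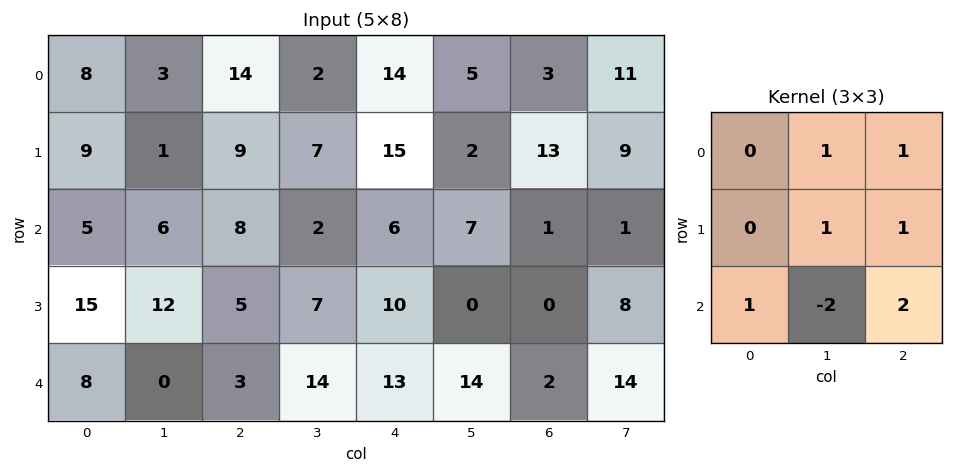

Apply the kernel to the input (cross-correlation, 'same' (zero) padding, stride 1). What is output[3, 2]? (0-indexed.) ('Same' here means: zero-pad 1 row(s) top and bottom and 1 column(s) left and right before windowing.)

44

The receptive field on the zero-padded input at this output position is [6 8 2 / 12 5 7 / 0 3 14]. Elementwise product with the kernel and sum: 8·1 + 2·1 + 5·1 + 7·1 + 0·1 + 3·-2 + 14·2.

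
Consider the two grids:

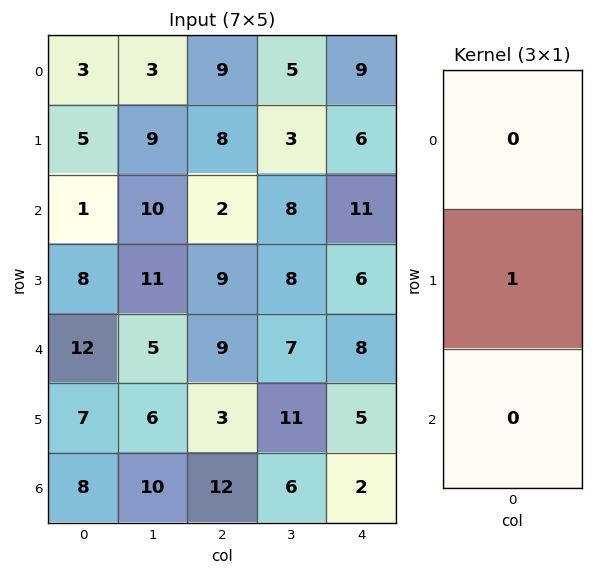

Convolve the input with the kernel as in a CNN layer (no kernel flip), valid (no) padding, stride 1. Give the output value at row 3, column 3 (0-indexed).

The receptive field on the input at this output position is [8 / 7 / 11]. Elementwise product with the kernel and sum: 7·1.

7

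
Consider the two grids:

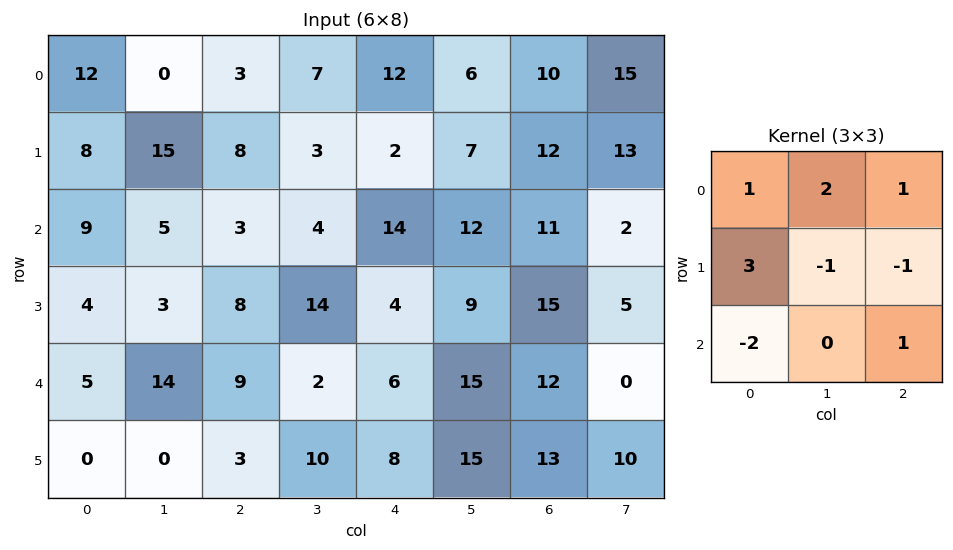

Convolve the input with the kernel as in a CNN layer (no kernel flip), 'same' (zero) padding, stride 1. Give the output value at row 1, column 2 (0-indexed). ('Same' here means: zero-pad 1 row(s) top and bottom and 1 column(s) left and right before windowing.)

The receptive field on the zero-padded input at this output position is [0 3 7 / 15 8 3 / 5 3 4]. Elementwise product with the kernel and sum: 0·1 + 3·2 + 7·1 + 15·3 + 8·-1 + 3·-1 + 5·-2 + 4·1.

41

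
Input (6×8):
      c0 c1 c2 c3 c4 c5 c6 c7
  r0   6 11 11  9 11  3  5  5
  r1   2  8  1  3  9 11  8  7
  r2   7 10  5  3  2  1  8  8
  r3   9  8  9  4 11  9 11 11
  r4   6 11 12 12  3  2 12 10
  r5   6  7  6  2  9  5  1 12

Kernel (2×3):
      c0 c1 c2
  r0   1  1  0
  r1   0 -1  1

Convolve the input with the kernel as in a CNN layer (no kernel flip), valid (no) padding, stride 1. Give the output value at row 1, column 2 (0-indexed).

3

The receptive field on the input at this output position is [1 3 9 / 5 3 2]. Elementwise product with the kernel and sum: 1·1 + 3·1 + 3·-1 + 2·1.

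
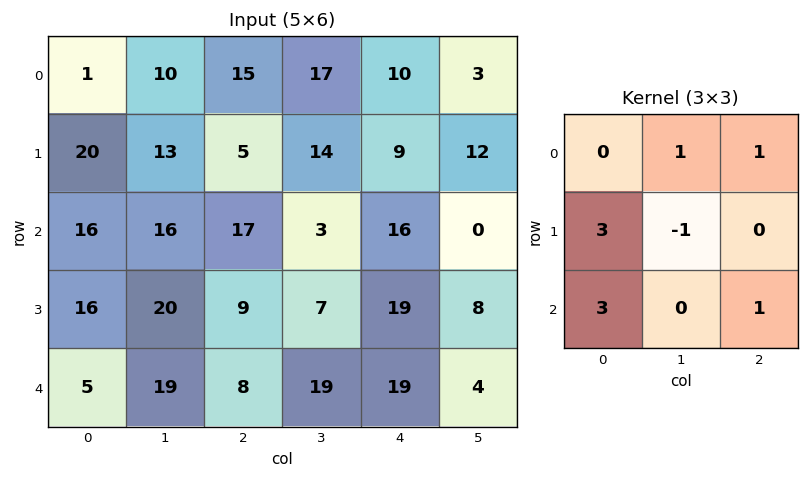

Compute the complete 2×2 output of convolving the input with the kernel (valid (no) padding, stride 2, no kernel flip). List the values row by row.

137 95
84 82

Output[0,0]: The receptive field on the input at this output position is [1 10 15 / 20 13 5 / 16 16 17]. Elementwise product with the kernel and sum: 10·1 + 15·1 + 20·3 + 13·-1 + 16·3 + 17·1.
Output[0,1]: The receptive field on the input at this output position is [15 17 10 / 5 14 9 / 17 3 16]. Elementwise product with the kernel and sum: 17·1 + 10·1 + 5·3 + 14·-1 + 17·3 + 16·1.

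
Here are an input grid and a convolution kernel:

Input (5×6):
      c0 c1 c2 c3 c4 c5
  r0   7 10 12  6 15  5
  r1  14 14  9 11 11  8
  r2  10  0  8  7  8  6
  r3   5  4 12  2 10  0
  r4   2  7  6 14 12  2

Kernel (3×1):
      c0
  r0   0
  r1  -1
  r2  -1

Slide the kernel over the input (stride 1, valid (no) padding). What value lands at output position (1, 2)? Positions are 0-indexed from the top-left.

The receptive field on the input at this output position is [9 / 8 / 12]. Elementwise product with the kernel and sum: 8·-1 + 12·-1.

-20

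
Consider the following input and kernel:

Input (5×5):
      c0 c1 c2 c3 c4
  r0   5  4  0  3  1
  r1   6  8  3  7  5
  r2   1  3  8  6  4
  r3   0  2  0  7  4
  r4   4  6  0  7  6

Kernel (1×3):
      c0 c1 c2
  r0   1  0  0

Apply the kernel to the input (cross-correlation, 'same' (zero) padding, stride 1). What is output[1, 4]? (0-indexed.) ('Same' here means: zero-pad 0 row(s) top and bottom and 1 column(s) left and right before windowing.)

7

The receptive field on the zero-padded input at this output position is [7 5 0]. Elementwise product with the kernel and sum: 7·1.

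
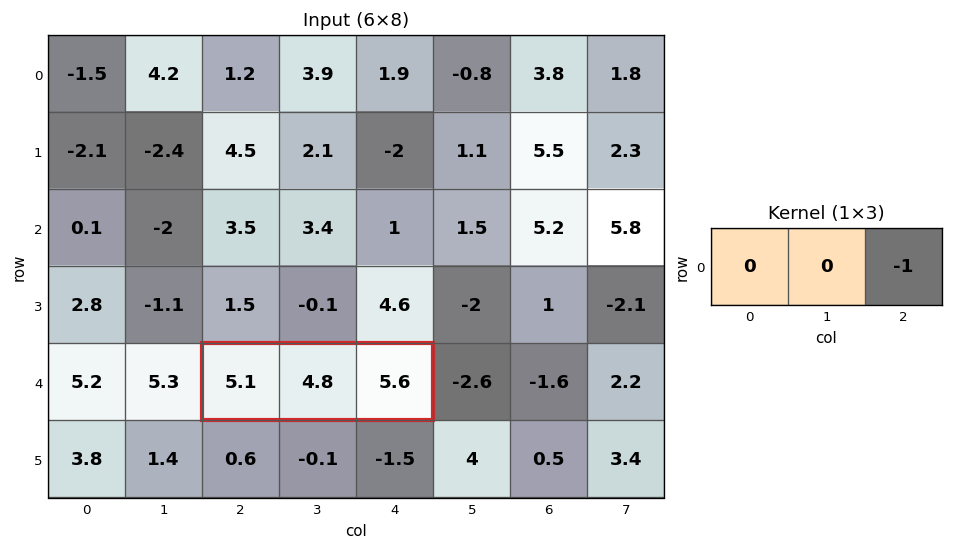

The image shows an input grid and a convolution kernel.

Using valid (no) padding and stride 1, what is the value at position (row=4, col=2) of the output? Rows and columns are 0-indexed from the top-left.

-5.6

The receptive field on the input at this output position is [5.1 4.8 5.6]. Elementwise product with the kernel and sum: 5.6·-1.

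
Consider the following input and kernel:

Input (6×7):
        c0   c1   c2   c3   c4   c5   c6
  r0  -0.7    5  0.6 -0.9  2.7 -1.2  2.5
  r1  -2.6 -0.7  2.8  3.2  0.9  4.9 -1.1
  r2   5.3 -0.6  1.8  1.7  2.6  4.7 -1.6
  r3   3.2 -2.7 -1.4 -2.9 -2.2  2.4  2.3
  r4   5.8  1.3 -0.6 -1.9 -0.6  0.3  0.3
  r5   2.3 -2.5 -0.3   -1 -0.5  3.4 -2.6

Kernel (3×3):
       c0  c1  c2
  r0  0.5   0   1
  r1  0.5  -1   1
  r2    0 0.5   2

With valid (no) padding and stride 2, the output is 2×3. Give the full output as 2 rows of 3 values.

5.75 8.15 -2.55
6.8 1.35 -0.75

Output[0,0]: The receptive field on the input at this output position is [-0.7 5 0.6 / -2.6 -0.7 2.8 / 5.3 -0.6 1.8]. Elementwise product with the kernel and sum: -0.7·0.5 + 0.6·1 + -2.6·0.5 + -0.7·-1 + 2.8·1 + -0.6·0.5 + 1.8·2.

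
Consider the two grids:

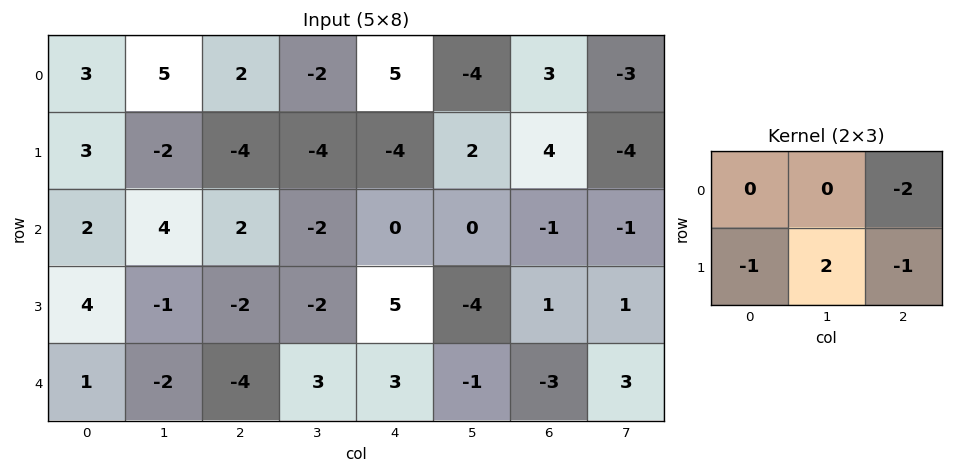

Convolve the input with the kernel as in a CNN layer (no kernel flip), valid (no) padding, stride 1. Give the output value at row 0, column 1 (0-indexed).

The receptive field on the input at this output position is [5 2 -2 / -2 -4 -4]. Elementwise product with the kernel and sum: -2·-2 + -2·-1 + -4·2 + -4·-1.

2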